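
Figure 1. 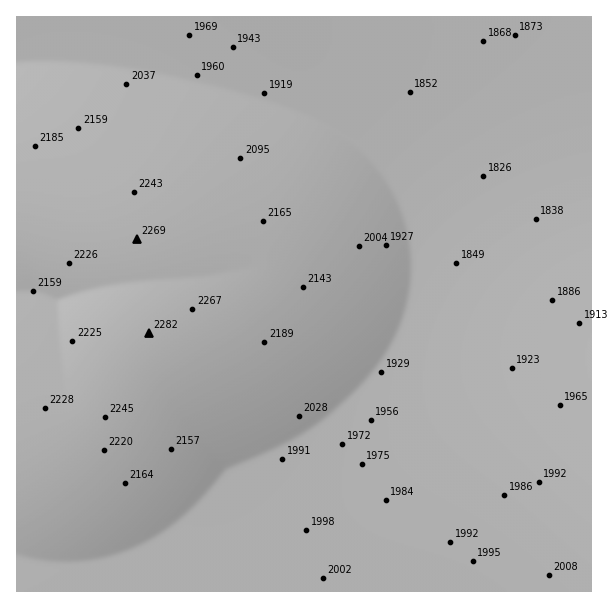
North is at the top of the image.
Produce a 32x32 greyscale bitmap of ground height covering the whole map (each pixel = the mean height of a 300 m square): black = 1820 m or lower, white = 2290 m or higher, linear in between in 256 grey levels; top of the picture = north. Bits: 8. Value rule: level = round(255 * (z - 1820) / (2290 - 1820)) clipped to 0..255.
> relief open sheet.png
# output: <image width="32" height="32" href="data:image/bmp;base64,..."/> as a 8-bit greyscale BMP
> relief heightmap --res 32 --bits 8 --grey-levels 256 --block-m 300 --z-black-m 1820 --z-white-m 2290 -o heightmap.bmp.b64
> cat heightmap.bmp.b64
<image width="32" height="32" href="data:image/bmp;base64,Qk02CAAAAAAAADYEAAAoAAAAIAAAACAAAAABAAgAAAAAAAAEAAATCwAAEwsAAAABAAAAAAAAAAAAAAEBAQACAgIAAwMDAAQEBAAFBQUABgYGAAcHBwAICAgACQkJAAoKCgALCwsADAwMAA0NDQAODg4ADw8PABAQEAAREREAEhISABMTEwAUFBQAFRUVABYWFgAXFxcAGBgYABkZGQAaGhoAGxsbABwcHAAdHR0AHh4eAB8fHwAgICAAISEhACIiIgAjIyMAJCQkACUlJQAmJiYAJycnACgoKAApKSkAKioqACsrKwAsLCwALS0tAC4uLgAvLy8AMDAwADExMQAyMjIAMzMzADQ0NAA1NTUANjY2ADc3NwA4ODgAOTk5ADo6OgA7OzsAPDw8AD09PQA+Pj4APz8/AEBAQABBQUEAQkJCAENDQwBEREQARUVFAEZGRgBHR0cASEhIAElJSQBKSkoAS0tLAExMTABNTU0ATk5OAE9PTwBQUFAAUVFRAFJSUgBTU1MAVFRUAFVVVQBWVlYAV1dXAFhYWABZWVkAWlpaAFtbWwBcXFwAXV1dAF5eXgBfX18AYGBgAGFhYQBiYmIAY2NjAGRkZABlZWUAZmZmAGdnZwBoaGgAaWlpAGpqagBra2sAbGxsAG1tbQBubm4Ab29vAHBwcABxcXEAcnJyAHNzcwB0dHQAdXV1AHZ2dgB3d3cAeHh4AHl5eQB6enoAe3t7AHx8fAB9fX0Afn5+AH9/fwCAgIAAgYGBAIKCggCDg4MAhISEAIWFhQCGhoYAh4eHAIiIiACJiYkAioqKAIuLiwCMjIwAjY2NAI6OjgCPj48AkJCQAJGRkQCSkpIAk5OTAJSUlACVlZUAlpaWAJeXlwCYmJgAmZmZAJqamgCbm5sAnJycAJ2dnQCenp4An5+fAKCgoAChoaEAoqKiAKOjowCkpKQApaWlAKampgCnp6cAqKioAKmpqQCqqqoAq6urAKysrACtra0Arq6uAK+vrwCwsLAAsbGxALKysgCzs7MAtLS0ALW1tQC2trYAt7e3ALi4uAC5ubkAurq6ALu7uwC8vLwAvb29AL6+vgC/v78AwMDAAMHBwQDCwsIAw8PDAMTExADFxcUAxsbGAMfHxwDIyMgAycnJAMrKygDLy8sAzMzMAM3NzQDOzs4Az8/PANDQ0ADR0dEA0tLSANPT0wDU1NQA1dXVANbW1gDX19cA2NjYANnZ2QDa2toA29vbANzc3ADd3d0A3t7eAN/f3wDg4OAA4eHhAOLi4gDj4+MA5OTkAOXl5QDm5uYA5+fnAOjo6ADp6ekA6urqAOvr6wDs7OwA7e3tAO7u7gDv7+8A8PDwAPHx8QDy8vIA8/PzAPT09AD19fUA9vb2APf39wD4+PgA+fn5APr6+gD7+/sA/Pz8AP39/QD+/v4A////AGtra2trampqaWloZ2dmZWRkY2JiYWBgYGBgYGFjZWltamtsa2pqaWlpaGdnZmVkZGNiYWFgYF9fX19gYWNmaW53fYB/fHVtaWhoZ2ZlZGNjYmFgX19eXl5eXl9gYmVpbo+VmJiUjoR2a2dnZmVkYmFgX15eXVxcXFxcXV9hZGhto6msrKmjmo19bGdlZGNhYF9dXFtbWlpaWlpbXV9jZ2yzub2+u7atoJF+a2VkYmBeXVtaWVhXV1dXWFlbXWFlasDHy8zKxb2xo5B7aGNhX11bWVdWVVRUU1RUVldaXmJnytDV19bSy8CyoY16bWNeW1hWVFJRUFBPUFBSVFZaX2TR19zf39zWzcCwn5KFeGlcVlNRT01MS0tLTE1PUlZaX9Xb4OTl5ODYzcC0qJyPf25cUU1KSEdGRkZHSEpNUVVa193h5urr6OLZ0Ma7sKKTgm5ZSkZEQkFAQEFCREdLT1TX3N/m7fDw7OXe1cvAs6SSfmlSQj48Ozo6Ozw+QURJTtbZ2+Xu9PX07+nh2M3AsZ+Md2BIOTY1NDQ0NTc6PkJG0tTW4+71+fn28erh1sm6qZaCbFM5MC4tLS0uMDM2Oj/Nzc/e6/T5+/n17+bcz8Gxnop0Wz8rKCcmJygpLC8zN8XExtbl7/X4+PTv597SxbWjj3lgRCkiICAgISIlKCsvu7vBztvm7fHy7+vl3dLGt6aSe2JGKBwaGhoaHB4hJCjBx8/X3+Xp6+vp5d/Yz8S2pZF6YEUmFxUUFBQWGBodIczT2+Lp7fDx7+vl3tXMwbKhjXZcQCISEA8PDxASFRcb1Nvi6e7x8/Pw6+Tc0se6rJqGb1U5Gw4MCwoLDA0QEhXZ3+Xq7/Hy8Ozm39XLv7KikXxlTDATCwkIBwcICgwOEdrf5Ojr7Ozp5N7Vy8CzppaEcFk/Iw0JBwUFBQYHCQsN19zg4uTk4t7Z0ci+sqWXh3VhSjEWCggFBAQEBAUHCQvR1dfZ2djV0MrCuK2hk4V1Y084Hw4KBwUEAwMEBQYICsjLzMzLycW/uK+lmo1/cWFPOyQUDgsIBgUEBAUGBwkKvL2+vbu3sqykmo+DdmhaSjglGRMPDAoIBwYGBwcJCgysrayrp6OdlY2Dd2teT0AxJh8aFRIPDAsJCQkJCgsNDpmamJWRjIV9c2ldUEQ6MSsmIBwYFBIPDg0MDA0NDxAShIOBfXhya2JaUUpEPjgyLSgjHxsYFRMSERAQERITFBZvbmxoZWFdWFRPSkU/OjQvKiYiHhsZFxYVFRUVFhcZGnBta2hlYl5aVVBLRkE8NzItKSYiIB0cGhoZGhobHB4fc3Fua2dkYFxXUk1IQz86NTEtKiYkIiAfHx4fHyAiIyU="/>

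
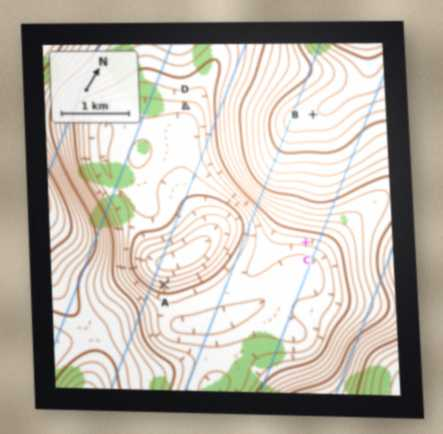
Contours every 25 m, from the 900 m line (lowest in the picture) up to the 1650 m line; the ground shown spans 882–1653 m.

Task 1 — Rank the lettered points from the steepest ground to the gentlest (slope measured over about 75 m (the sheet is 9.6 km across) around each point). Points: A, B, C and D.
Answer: A C D B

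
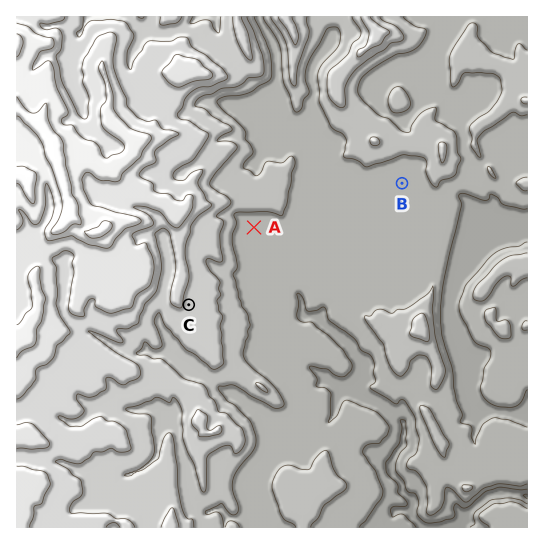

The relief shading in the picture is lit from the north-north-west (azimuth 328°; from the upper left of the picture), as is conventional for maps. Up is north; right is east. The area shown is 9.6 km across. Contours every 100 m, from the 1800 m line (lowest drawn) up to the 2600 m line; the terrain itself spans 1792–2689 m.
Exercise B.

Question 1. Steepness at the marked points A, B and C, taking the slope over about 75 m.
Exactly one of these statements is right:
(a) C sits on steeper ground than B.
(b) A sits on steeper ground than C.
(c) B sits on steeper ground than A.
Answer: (a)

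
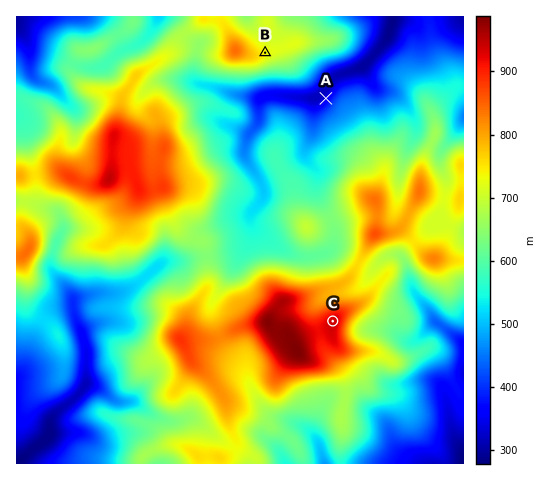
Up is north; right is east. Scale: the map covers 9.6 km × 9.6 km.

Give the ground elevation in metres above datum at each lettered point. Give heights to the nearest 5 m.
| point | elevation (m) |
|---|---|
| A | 340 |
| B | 735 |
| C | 940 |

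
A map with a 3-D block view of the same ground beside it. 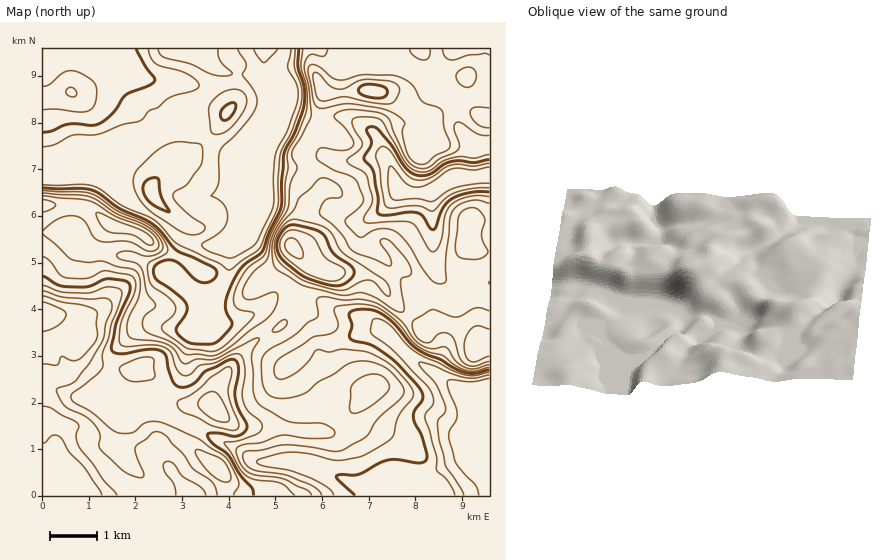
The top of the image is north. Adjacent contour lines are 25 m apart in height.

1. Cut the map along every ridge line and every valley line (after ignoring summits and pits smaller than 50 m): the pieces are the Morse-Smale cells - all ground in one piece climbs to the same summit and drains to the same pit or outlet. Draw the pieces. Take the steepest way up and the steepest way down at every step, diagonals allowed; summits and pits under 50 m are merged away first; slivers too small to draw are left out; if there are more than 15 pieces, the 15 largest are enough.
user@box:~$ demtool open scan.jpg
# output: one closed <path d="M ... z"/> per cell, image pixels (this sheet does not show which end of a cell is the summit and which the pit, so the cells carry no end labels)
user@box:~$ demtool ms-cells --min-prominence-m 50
<path d="M299 296l-5 5-8 19-9 9-11 5 17 28 16-5-15 15 9 30 0 12-5 20 2 28-35-1-14-11-50-25-19-7-7-6-16-1-19 3-38-16-18-1-31-12-1 110 447 1 1-106-12 4-11-1-55-35-22-23-18-15-28-7-24-12z"/><path d="M263 48l-63 0 5 11 11 11-2 14-4 7-44 43-11 7-10 1-6-3-52 2-27 12-17 3-1 48 44 3 25 17-8 10-5 9-1 9 40 6 16 9 23 9 12 12 9 5 14 0 5-2 8-9 5-12 1-23 14-13 18-43 3-42 9-23 8-11 5-14-1-8-14-9-7-9z"/><path d="M383 156l-31 5-31-5-11 7-2 2 2 5 14 17-17 20-8 27-7 11 0 3 19 18 9 5 8 2 34 0 13 5 8 7 20-19 12 16 4 8 11 12 3 21 12 0 15 5 14 9 4 10 11-1 1-63-16-1-18 6-18-13-6-16 2-19-2-22 1-26-31 0-6-8-8-22z"/><path d="M199 48l-156 0-1 108 11-1 34-14 52-2 6 3 6 0 15-8 44-43 4-7 2-14-11-11z"/><path d="M489 48l-116 0-1 6-4 4-21 9-12-1-16-18-55 0 1 27 7 9 14 9 1 8-5 14-8 11-7 16-3 12 0 11 11 2 28 0 4-2-6-13 1-3 10-15 9-3 7 0-4-2-3-8 2-30 4 3 15 0 19-4 19 2 10-1 13 4 12 10 14 8 4 6 9-7 14-3 12 1 17 8 4 0z"/><path d="M369 90l-27 4-19-1-2 28 3 8 4 2-7 0-9 3-10 15-1 3 6 13 14-9 24 5 38-5 7 8 6 20 6 8 5 1 23 0 24-15 36-3-1-57-4 0-21-9-15 1-10 3-5 7 4 22-13 11-7 2-10-17 0-22-2-4-17-16z"/><path d="M403 266l-20 19-16-11-15-2-24 1-16-7-14 30 22 5 24 12 28 7 18 15 22 23 55 35 11 1 11-4 1-44-13 2 0-4-3-7-14-9-15-5-13 1 0-20-13-14-4-8z"/><path d="M307 165l-4 2-39-1-2 25-18 43-14 13-1 23-5 12-9 10-7 19 0 5 15 7 11-1 24-10 24-21 14 4 3-1 13-27-20-19 0-3 7-11 8-27 17-20z"/><path d="M64 231l-22 2 0 152 32 12 18 1 38 16 19-3 15 1-53-23-1-7 1-15-19-5-13-11 0-5 9-8 0-7-5-12-6-4 12 0 8-3 8-10 1-15-8-20-1-14-12-4-17-17z"/><path d="M265 335l-11 7-23 24-16 26-3 14-4-2-23 1-12-6-8-8-7 9 6 11 8 7 19 7 50 25 14 11 35 1-2-28 5-20 0-12-9-30 12-13-13 3z"/><path d="M104 252l-7 1 0 9 9 25-1 15-8 10-8 3-10 1 9 15 0 7-9 8 0 5 9 9 15 6 7 0 7-18 18-16 13-6 45 4 5-5 15-33-16 1-9-5-12-12-23-9-16-9z"/><path d="M489 175l-35 3-12 6-10 9 2 43-2 18 1 10 5 11 18 13 18-6 16 0 0-30-12-1-11-6 3-23 20-1z"/><path d="M214 292l-13 30-7 9-8 26-3 16-17 19 7 7 12 6 23-1 4 2 3-14 16-26 23-24 12-8-8-14-5-4-24 7-10-1-11-6 0-5z"/><path d="M158 326l-17 2-16 12-11 12-3 15 37 7 18 17 17-18 3-16 8-26z"/><path d="M46 204l-4 1 1 27 25 0 13 14 8 5 8 1 6-18 8-10-25-17z"/>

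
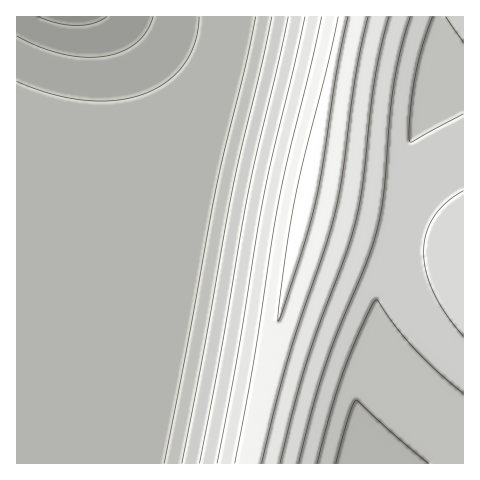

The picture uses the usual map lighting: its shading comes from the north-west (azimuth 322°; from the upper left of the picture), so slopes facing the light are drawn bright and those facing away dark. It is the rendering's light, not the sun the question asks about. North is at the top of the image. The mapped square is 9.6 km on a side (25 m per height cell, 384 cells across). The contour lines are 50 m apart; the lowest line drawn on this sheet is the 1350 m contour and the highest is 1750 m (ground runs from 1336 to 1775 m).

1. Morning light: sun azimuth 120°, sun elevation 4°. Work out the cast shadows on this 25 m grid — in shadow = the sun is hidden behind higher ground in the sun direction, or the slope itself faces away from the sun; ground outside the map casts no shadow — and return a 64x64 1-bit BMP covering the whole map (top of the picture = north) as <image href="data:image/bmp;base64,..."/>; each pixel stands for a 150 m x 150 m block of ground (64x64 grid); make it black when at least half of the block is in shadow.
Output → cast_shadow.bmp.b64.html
<image width="64" height="64" href="data:image/bmp;base64,Qk0+AgAAAAAAAD4AAAAoAAAAQAAAAEAAAAABAAEAAAAAAAACAAATCwAAEwsAAAIAAAAAAAAA////AAAAAAAAAA//gAAAAAAAH/+AAAAAAAA//4AAAAAAAD//wAAAAAAAf//AAAAAAAD//8AAAAAAAf//wAAAAAAB///AAAAAAAP//+AAAAAAB///4AAAAAAH///gAAAAAA///+AAAAAAD///8AAAAAAP///wAAAAAA////AAAAAAD///8AAAAAAP///wAAAAAA////gAAAAAB///+AAAAAAH///4AAAAAAf///gAAAAAB///+AAAAAAH///8AAAAAAP///wAAAAAA////AAAAAAD///8AAAAAAP///4AAAAAA////gAAAAAD///+AAAAAAP///4AAAAAAf///gAAAAAB////AAAAAAH///8AAAAAAf///wAAAAAB////AAAAAAH///8AAAAAAf///4AAAAAB////gAAAAAH///+AAAAAAf///4AAAAAB////wAAAAAH////AAAAAAf///8AAAAAB////wAAAAAH////AAAAAAf///+AAAAAB////4AAAAAH////gAAAAAf///+AAAAAB////4AAAAAP////wAAAAA/////AAAAAD////8AAAAAf////wAAAAB/////AAAAAP////+AAAAA/////4AAAAH/////gAAAA/////+AAAAD/////8AAAAf/////wAAAD//////AAAAf/////8AAAB//////wAAA=="/>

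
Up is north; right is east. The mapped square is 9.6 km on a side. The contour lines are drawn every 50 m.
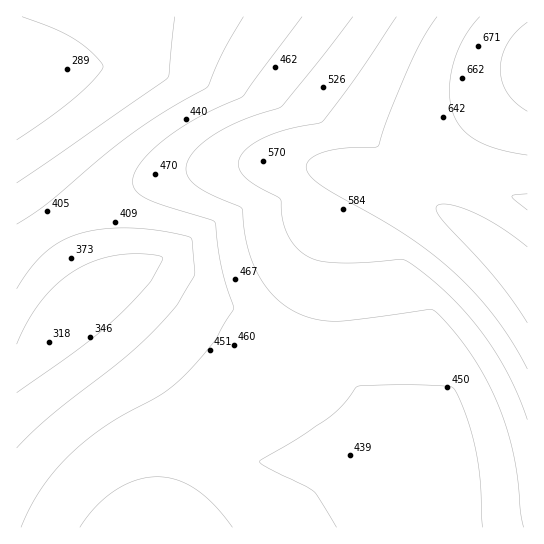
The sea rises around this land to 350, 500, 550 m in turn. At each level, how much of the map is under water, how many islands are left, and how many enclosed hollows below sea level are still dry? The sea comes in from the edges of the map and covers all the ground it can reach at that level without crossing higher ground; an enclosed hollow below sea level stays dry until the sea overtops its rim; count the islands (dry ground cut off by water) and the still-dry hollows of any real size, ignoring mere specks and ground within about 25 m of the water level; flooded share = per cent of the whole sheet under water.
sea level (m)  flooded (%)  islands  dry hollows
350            10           0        0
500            65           0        0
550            77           0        0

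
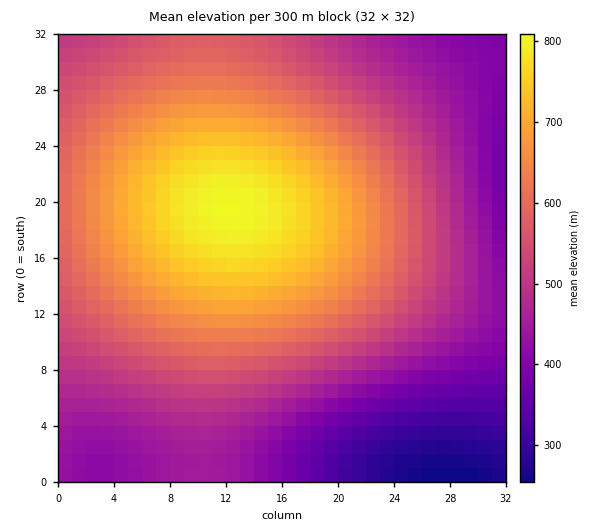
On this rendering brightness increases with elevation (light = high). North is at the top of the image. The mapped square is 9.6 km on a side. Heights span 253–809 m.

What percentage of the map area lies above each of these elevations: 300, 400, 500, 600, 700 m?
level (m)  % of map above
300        96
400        88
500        62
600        37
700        16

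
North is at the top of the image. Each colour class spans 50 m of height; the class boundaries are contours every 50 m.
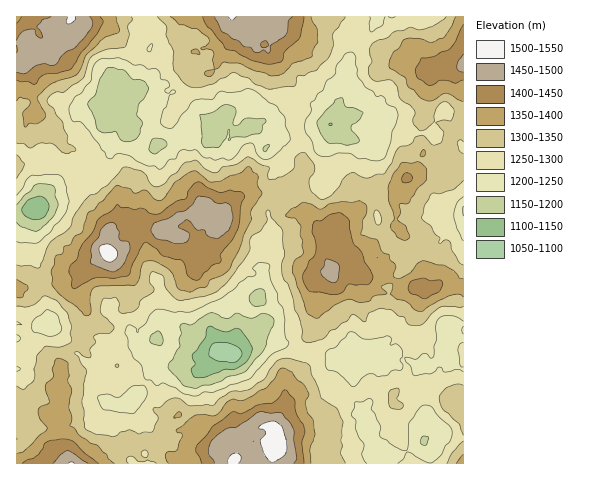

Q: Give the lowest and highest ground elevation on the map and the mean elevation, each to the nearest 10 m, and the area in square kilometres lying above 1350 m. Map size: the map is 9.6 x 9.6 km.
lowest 1080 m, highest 1530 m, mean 1310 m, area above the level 26.7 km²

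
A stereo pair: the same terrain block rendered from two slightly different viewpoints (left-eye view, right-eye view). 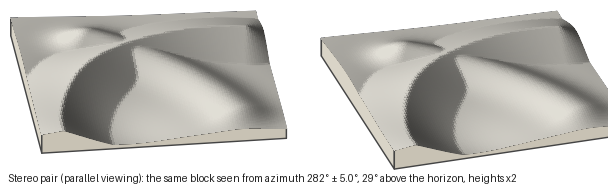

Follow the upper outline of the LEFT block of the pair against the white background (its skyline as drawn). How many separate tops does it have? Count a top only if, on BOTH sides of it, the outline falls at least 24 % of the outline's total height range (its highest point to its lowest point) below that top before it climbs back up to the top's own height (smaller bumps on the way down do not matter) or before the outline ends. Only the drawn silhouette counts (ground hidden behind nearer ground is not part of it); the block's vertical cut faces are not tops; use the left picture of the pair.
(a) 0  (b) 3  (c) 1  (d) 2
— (a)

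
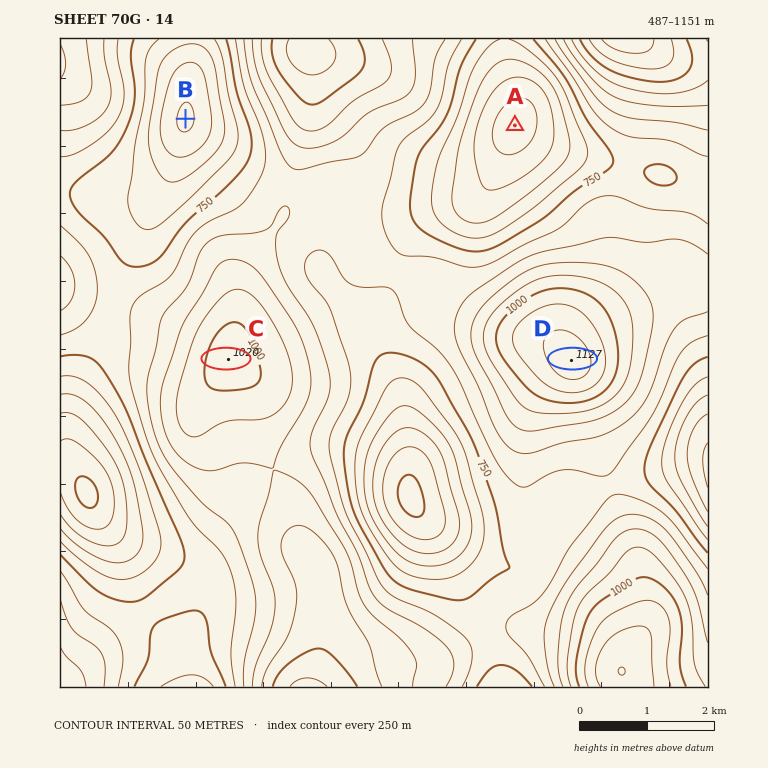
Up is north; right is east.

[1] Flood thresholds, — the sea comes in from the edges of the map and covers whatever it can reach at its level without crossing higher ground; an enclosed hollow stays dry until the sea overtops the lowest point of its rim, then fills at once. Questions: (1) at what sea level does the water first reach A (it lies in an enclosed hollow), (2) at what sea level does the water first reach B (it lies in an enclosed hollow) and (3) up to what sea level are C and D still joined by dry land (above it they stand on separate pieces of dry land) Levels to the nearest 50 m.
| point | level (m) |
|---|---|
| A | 700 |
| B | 650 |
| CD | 800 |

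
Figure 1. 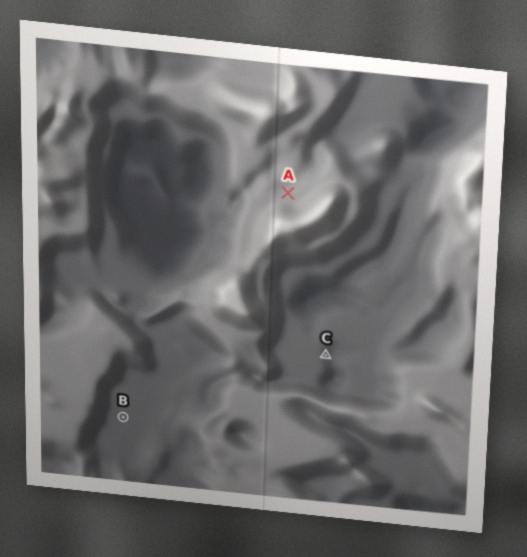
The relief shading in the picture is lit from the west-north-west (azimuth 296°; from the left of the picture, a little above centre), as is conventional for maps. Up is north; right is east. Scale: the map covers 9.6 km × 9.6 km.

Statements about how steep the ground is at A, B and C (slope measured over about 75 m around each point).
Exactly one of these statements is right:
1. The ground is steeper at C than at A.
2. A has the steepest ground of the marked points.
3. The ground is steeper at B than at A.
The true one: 1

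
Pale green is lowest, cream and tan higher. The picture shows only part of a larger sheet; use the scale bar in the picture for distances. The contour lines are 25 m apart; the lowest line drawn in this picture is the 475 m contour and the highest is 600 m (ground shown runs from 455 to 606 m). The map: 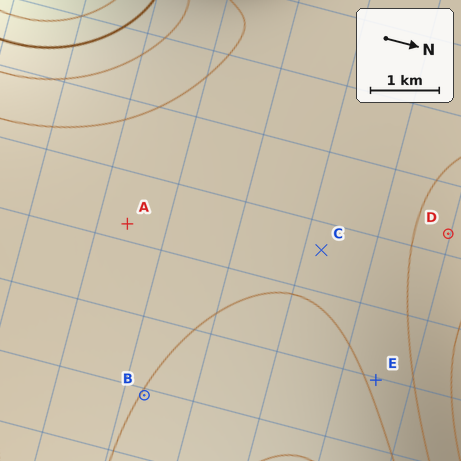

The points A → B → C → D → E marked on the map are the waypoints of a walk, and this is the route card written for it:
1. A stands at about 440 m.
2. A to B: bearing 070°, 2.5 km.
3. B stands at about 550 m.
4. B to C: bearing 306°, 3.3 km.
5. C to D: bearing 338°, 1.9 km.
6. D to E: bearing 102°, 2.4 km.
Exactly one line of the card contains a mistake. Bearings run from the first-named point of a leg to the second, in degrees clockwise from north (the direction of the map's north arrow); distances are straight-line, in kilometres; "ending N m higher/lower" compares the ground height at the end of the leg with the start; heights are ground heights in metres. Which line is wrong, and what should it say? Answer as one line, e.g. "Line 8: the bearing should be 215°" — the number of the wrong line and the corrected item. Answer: Line 1: the height should be about 560 m.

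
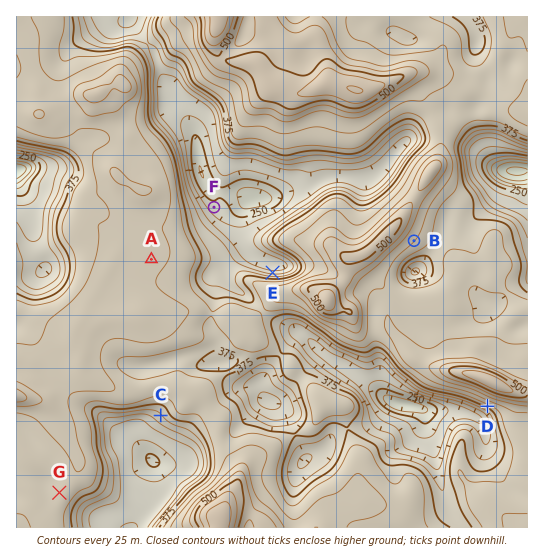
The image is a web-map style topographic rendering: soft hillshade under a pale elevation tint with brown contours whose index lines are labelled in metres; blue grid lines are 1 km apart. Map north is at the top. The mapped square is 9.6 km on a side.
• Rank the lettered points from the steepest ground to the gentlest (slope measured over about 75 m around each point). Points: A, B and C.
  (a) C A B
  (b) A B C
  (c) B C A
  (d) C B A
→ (d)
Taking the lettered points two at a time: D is higher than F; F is lower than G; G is higher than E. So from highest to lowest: G D E F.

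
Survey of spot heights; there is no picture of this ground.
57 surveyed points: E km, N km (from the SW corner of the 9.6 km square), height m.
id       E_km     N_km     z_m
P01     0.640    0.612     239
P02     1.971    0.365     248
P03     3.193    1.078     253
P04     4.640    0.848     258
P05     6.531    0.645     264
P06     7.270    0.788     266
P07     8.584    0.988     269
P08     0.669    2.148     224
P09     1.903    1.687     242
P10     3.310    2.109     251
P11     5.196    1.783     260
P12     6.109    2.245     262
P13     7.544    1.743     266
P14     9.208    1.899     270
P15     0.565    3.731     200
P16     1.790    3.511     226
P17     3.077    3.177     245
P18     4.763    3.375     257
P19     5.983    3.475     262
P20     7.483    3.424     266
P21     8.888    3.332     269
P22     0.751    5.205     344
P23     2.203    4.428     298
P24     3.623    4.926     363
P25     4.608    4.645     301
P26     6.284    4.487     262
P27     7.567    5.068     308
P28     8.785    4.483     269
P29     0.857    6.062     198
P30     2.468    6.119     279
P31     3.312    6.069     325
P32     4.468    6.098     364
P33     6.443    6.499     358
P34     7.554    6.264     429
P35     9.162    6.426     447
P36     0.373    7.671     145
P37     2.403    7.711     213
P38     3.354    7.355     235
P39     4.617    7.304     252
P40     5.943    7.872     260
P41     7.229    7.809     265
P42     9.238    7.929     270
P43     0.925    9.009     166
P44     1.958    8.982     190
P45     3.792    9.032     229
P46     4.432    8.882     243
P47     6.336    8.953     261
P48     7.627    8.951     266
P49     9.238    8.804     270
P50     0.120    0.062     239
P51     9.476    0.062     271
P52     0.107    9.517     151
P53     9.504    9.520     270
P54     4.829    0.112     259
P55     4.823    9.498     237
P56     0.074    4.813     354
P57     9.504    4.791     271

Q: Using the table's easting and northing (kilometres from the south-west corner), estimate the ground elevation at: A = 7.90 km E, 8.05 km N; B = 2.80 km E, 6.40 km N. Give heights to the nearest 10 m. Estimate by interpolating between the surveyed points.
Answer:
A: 270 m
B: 250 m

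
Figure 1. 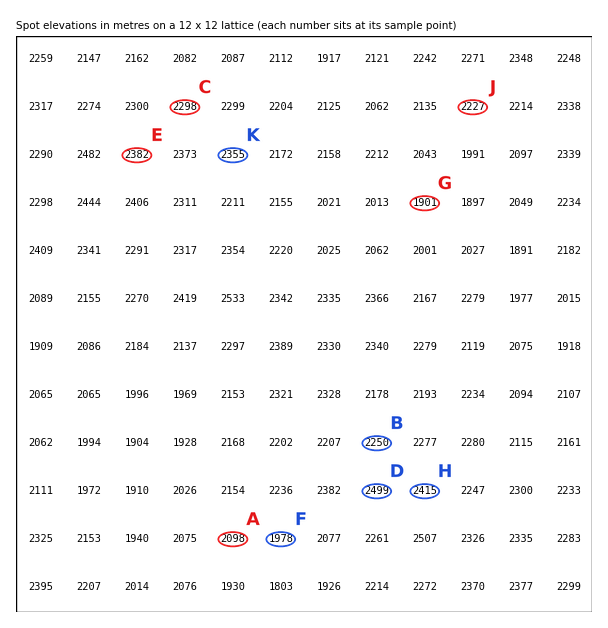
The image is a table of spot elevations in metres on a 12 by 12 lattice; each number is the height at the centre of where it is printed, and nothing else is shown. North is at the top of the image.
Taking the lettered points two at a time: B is lower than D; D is higher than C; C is higher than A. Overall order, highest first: D C B A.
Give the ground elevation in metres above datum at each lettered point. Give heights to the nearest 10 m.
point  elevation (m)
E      2380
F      1980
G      1900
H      2410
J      2230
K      2350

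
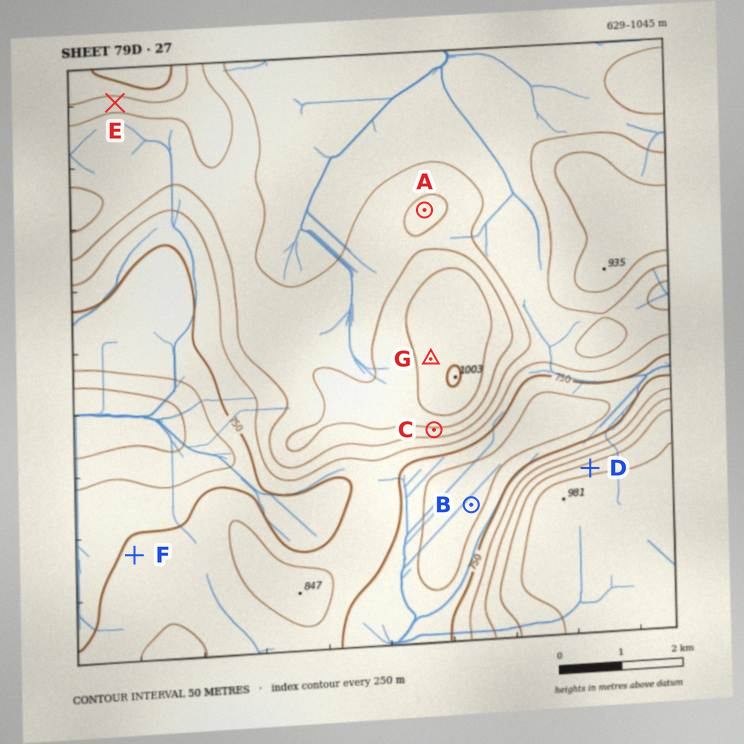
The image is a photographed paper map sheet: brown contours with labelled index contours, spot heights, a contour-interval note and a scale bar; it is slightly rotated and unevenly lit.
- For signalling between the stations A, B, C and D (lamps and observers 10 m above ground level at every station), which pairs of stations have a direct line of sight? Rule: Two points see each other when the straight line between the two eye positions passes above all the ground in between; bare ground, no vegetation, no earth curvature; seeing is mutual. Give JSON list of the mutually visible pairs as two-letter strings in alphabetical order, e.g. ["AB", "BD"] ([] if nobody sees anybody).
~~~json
["BC", "CD"]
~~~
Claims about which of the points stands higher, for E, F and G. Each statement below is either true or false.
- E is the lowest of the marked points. false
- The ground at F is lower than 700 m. false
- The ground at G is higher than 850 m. true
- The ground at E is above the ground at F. true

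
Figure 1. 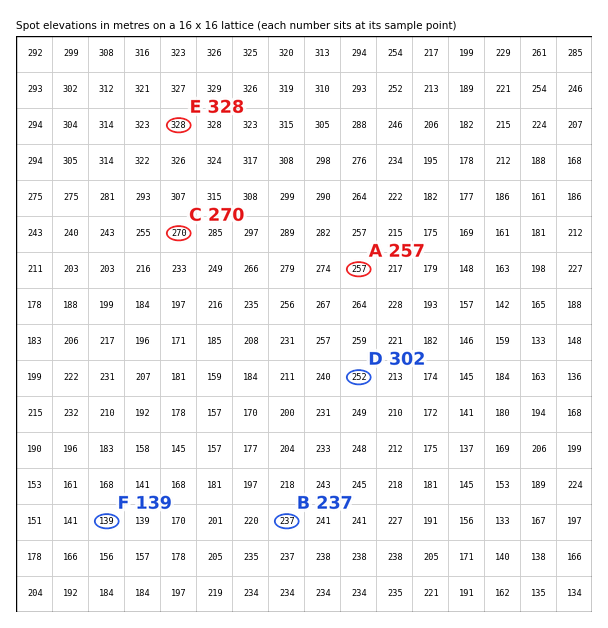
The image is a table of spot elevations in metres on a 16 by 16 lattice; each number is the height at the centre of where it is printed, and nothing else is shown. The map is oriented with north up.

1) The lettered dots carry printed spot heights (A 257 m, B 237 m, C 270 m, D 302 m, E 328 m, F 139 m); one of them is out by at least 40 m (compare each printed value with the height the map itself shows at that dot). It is D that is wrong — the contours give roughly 252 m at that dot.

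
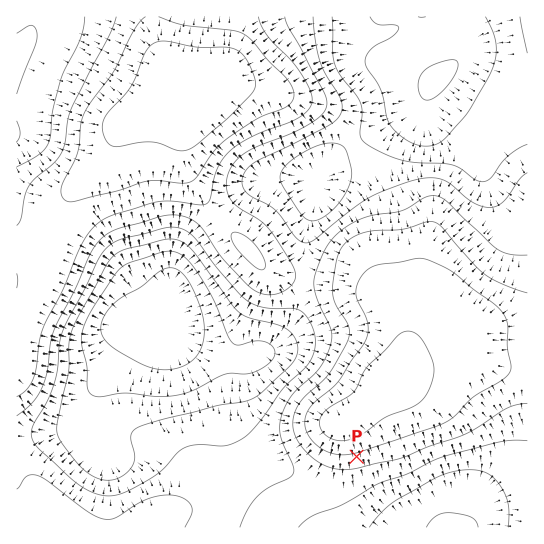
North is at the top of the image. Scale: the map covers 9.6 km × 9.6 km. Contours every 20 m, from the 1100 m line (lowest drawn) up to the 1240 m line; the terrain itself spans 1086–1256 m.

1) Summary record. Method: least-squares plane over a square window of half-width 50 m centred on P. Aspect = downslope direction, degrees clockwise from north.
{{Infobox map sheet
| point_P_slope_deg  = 4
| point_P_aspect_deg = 166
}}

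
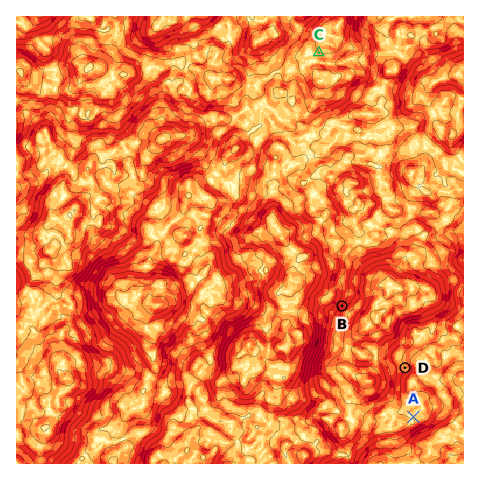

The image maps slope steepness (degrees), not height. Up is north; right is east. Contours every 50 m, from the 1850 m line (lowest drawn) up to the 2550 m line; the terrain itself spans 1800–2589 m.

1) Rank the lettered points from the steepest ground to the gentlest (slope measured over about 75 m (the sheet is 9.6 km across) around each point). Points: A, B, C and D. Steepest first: B D C A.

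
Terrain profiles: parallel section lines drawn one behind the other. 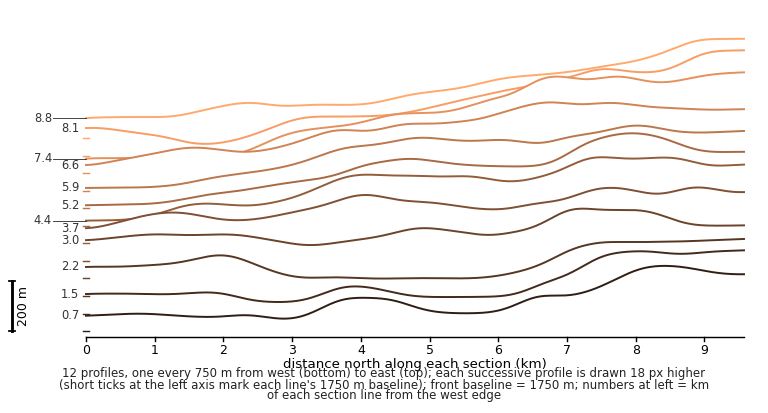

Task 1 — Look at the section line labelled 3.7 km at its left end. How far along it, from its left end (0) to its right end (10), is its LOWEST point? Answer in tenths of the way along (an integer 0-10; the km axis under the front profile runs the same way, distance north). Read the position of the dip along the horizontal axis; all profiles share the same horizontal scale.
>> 0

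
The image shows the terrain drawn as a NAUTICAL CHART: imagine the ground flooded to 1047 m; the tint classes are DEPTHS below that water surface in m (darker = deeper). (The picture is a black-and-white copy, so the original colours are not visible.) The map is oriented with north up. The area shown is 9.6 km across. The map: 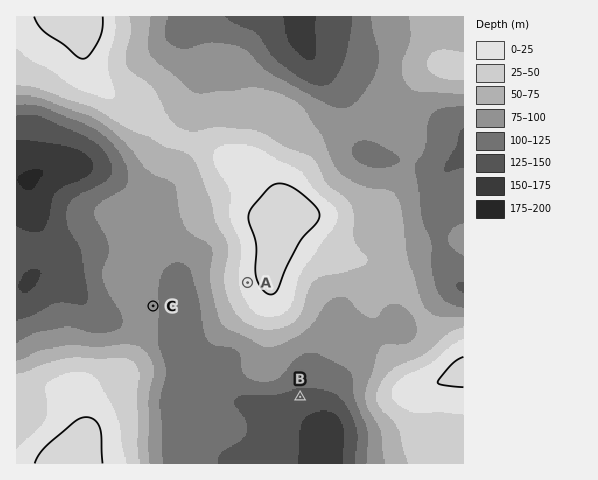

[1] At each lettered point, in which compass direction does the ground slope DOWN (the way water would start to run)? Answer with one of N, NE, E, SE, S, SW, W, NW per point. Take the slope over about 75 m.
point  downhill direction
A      W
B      S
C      E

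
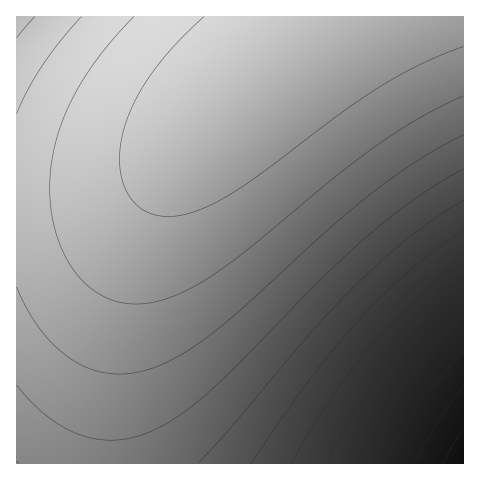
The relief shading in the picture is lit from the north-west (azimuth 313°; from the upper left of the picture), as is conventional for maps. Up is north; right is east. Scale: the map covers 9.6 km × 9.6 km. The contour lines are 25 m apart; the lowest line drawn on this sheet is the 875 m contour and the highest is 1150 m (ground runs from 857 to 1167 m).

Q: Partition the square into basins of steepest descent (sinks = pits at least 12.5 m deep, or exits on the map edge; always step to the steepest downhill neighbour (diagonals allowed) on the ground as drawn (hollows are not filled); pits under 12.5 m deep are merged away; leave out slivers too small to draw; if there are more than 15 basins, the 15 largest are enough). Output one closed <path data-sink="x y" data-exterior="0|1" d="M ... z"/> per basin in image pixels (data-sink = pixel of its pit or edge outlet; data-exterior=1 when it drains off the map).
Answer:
<path data-sink="463 463" data-exterior="1" d="M463 16l-124 0-46 32-40 31-18 16-45 48-23 33-16 30-16 43-9 34-8 43-6 51-2 87 354-1z"/><path data-sink="17 17" data-exterior="1" d="M337 16l-320 0-1 180 48 0 35-5 32-9 19-10 24-17 61-60 32-28z"/><path data-sink="17 463" data-exterior="1" d="M195 135l-36 31-28 16-46 11-69 4 1 267 92-1 0-43 5-67 6-41 9-43 22-63 16-30z"/>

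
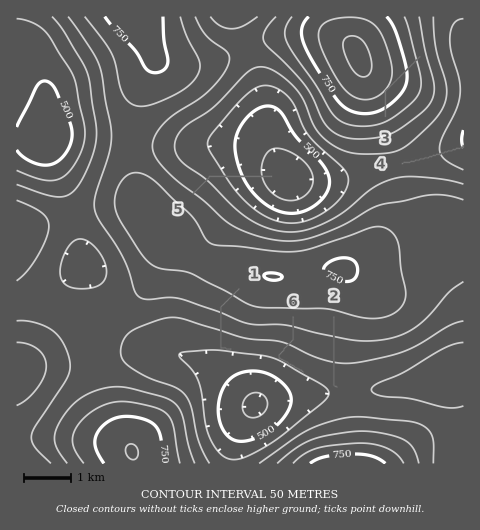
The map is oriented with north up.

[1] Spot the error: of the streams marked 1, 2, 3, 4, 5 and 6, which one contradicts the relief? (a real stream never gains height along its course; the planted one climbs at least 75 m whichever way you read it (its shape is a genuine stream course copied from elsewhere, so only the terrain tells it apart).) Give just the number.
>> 3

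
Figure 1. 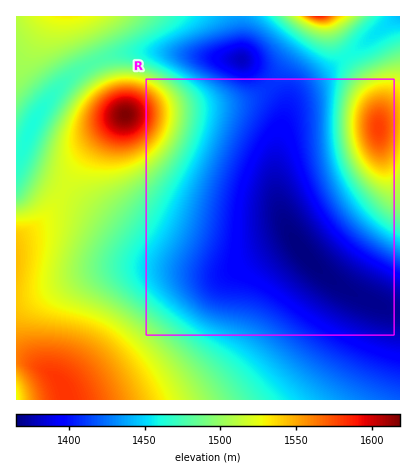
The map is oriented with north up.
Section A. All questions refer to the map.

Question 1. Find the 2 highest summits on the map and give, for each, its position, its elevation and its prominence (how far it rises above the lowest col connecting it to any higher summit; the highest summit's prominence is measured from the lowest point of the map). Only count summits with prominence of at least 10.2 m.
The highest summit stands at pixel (126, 114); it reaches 1619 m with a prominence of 254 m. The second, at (378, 128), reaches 1579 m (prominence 117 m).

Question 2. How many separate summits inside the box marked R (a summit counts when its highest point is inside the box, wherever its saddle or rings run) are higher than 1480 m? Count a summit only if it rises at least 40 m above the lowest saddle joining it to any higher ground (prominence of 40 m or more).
1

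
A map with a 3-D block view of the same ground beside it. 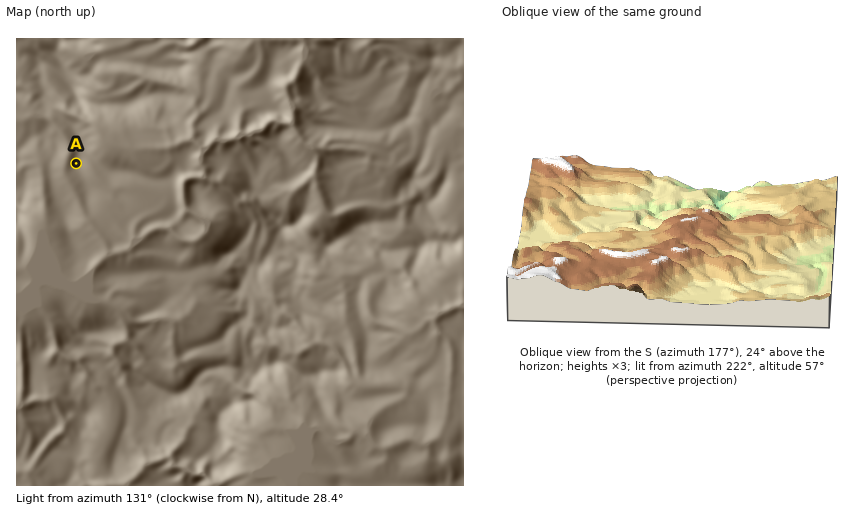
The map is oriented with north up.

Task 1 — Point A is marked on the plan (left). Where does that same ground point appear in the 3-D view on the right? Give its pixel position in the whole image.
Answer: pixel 568 200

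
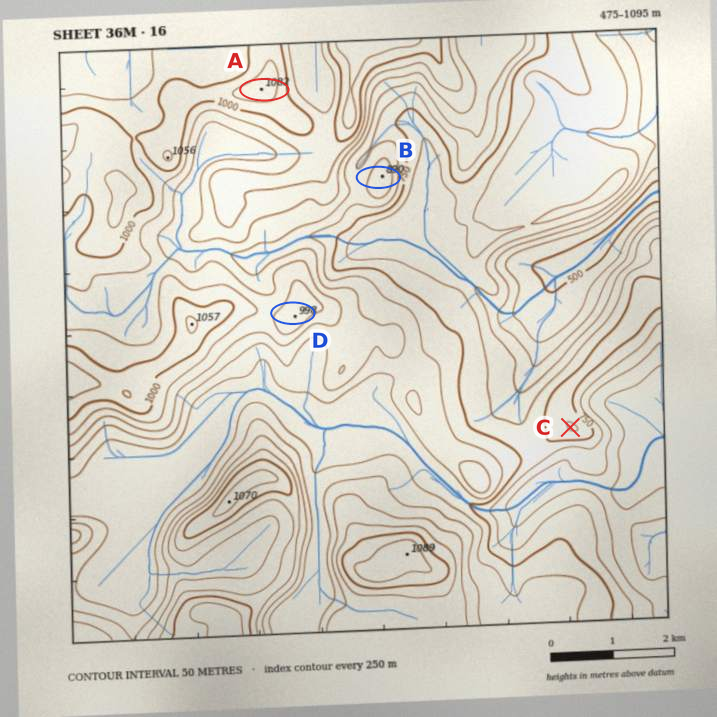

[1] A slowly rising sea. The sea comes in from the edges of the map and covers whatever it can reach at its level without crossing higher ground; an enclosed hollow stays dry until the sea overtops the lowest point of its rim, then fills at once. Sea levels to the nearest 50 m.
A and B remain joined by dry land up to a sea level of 850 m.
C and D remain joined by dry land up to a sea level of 750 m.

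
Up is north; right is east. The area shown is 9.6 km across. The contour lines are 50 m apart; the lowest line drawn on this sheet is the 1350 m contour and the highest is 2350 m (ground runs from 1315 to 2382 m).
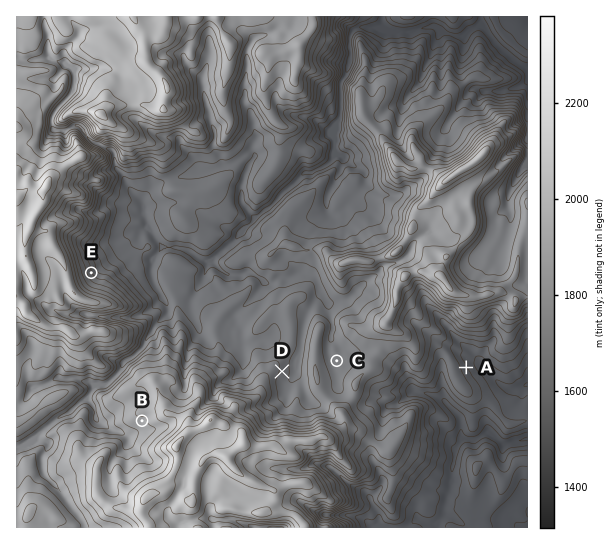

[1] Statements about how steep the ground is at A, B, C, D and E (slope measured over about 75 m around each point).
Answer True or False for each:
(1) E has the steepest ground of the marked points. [True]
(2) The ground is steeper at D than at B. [True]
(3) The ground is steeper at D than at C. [True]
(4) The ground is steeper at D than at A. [False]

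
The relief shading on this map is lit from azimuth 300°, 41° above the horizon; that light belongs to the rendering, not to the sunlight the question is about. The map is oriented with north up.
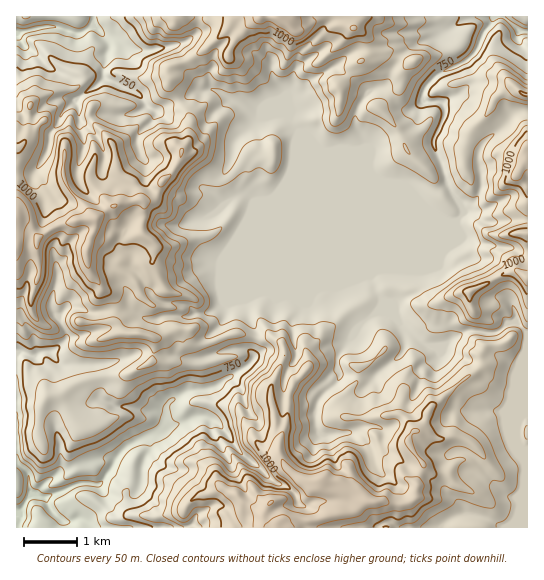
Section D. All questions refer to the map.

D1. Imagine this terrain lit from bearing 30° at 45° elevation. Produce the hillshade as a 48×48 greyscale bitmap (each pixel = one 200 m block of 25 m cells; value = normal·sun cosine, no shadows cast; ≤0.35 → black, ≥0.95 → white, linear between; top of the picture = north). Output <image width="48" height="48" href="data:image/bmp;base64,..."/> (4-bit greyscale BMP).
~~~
<image width="48" height="48" href="data:image/bmp;base64,Qk32BAAAAAAAAHYAAAAoAAAAMAAAADAAAAABAAQAAAAAAIAEAAATCwAAEwsAABAAAAAAAAAAAAAAABEREQAiIiIAMzMzAERERABVVVUAZmZmAHd3dwCIiIgAmZmZAKqqqgC7u7sAzMzMAN3d3QDu7u4A////AGesh3Z4ZVURNWd2eLzMp1VVRDRniaqImUjKd3aIiYY1VWdmiazamHd1VVVWiYd5mVuniIqpq5dodmVpm92meJmKqpd4hleamZlniKuYqod5mGjLz+k1eJrO3JqqdoqpmbY1Z4eJmXeamJ7s/UJru7zuyIupiqqIqnEUZXiJmZmYeN/e0Aju3c3siJmrqpiLuhA2ZniImqmJm+7bAH3+3L7aiGi7qYi8uRKJZFVnmqqqrO2QB73c3M7Ih2qoiIrLqSWpZmVVeJmqvdsxibu7uruZl4maqrzLmTaYaJh2Z4mZrLYXp6u7hneId5u7zMy6mTaHeaqqmZmYiFJKdqzKh4mYibuqu7qpmTWHiZqpmJiId3aJNqy6mau6u7qrmZmZmUaJmZl2Z3ZniammSKuZmqqrqaq8qIiJmVerqpiHZUM0VniWequGiqmambvMqYiZmXm7uqqYh0RENFZ4maqnipiZmrvLqqmZmZqqmHd4mHeGZ3d5l5q7upqpmru6qZmpiXd3ZTI0VmeHeIiHVXu8y7upmrupmHmoekUzU0VUM2iHeJh2ZZy8uqqZq7qYh4u6q1InY1iHiruqu7qrmszMupmZu5h3dmeKyTGsZpmau6mrzMzLq8u7upmaqod2ZBR5pSa6eYZ5l3iIirqqqqqqqpmZmYd3UkmpcyiIZjNph4d4m7mZmZmZmZmZmImYZImJUUhpYxWaiHes3amZmZmZmZmZmZq6mbuGIGmJYim5iHrMy6mZmZmZmZmZmqqqq8unNIipUlqpiIq7upmZmZmZmZmZmZmZmruonIioQ3qZiImqmZmZmZmZmZmZmZmZmZiIupmVRZmJh4zbqImZmZmZmZmZmZmZmYZVVJm2VYiZiM7tupmZmZmZmZmZmZmZmXVmeJvJh4mYirubqqmZmZmZmZmZmZmZmIiZmrzLqqyYeIaIiZmZmZmZmZmZmZmYiYhnd966icyqmZiYmZmZmZmZmZmZmZmImGZlZO6oW7q8u7l5qYiIiJmZmZmZmZh4lVdTNNyWfJqqvbp3iImIiImZmZmZmIZphHhUNqqXm6mpzbqWVomYh4mZmZmZh1WLZZhlZ5iXmrmq3Id3ZpqYiJqZmZmZhljKV5hmd6mXnLqbymV6qqqZmbqZmImYdou5aJiIh7qZzbmu2pnN3bqaq7qZhmiIZquoiIiZl7ub3aru27zb3bqaqrmYZFh2WLupmJiJmbrL3JvLu8uZy7qpmZmYZWh1eru6mJmJmprbupuqvJVpy7upmZmYZHiIqpu6iJiIVKzLqazNyVNZu6h3eJmHRJmaqImnaIiGNbzMuZzKhkRomHRFeId1R6l3iIeImZh2rrzbqruomWaIdlI2eHVkWadWeHZpq6mK/8ypvMyruYm6dUNpmFRUZ3eIiIl3iamt7cqbzLurqZqql0eZhjIlZmeJmr3Lh5qt3JnNzLupdTRGd3iGUgAUZlRpq83LqYqrzGm7qJp2QhADZ3eGIAFmdmZ5mqqpmrm8yiWIVIllMjFERoh1EAapZ3mYeJmYmsrdkQ=="/>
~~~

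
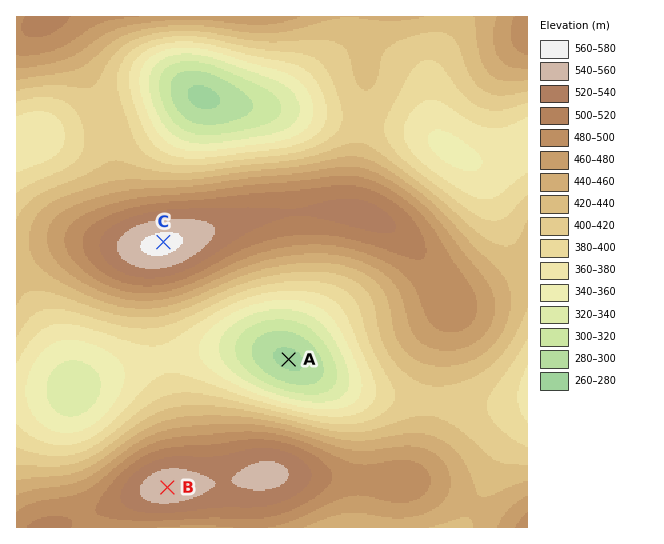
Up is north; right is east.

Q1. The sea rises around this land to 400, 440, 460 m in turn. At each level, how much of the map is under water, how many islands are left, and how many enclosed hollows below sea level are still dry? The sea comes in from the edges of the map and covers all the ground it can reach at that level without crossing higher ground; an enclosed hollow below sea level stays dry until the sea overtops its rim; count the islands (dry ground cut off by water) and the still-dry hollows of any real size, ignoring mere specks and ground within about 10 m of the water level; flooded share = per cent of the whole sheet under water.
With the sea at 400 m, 24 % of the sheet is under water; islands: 0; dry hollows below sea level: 1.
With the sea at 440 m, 59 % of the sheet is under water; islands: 1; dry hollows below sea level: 0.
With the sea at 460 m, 69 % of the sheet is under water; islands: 1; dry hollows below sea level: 0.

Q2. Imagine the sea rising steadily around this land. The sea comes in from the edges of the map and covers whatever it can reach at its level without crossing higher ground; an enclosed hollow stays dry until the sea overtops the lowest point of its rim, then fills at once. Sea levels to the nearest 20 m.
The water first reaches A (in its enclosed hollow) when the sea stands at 380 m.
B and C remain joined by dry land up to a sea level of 420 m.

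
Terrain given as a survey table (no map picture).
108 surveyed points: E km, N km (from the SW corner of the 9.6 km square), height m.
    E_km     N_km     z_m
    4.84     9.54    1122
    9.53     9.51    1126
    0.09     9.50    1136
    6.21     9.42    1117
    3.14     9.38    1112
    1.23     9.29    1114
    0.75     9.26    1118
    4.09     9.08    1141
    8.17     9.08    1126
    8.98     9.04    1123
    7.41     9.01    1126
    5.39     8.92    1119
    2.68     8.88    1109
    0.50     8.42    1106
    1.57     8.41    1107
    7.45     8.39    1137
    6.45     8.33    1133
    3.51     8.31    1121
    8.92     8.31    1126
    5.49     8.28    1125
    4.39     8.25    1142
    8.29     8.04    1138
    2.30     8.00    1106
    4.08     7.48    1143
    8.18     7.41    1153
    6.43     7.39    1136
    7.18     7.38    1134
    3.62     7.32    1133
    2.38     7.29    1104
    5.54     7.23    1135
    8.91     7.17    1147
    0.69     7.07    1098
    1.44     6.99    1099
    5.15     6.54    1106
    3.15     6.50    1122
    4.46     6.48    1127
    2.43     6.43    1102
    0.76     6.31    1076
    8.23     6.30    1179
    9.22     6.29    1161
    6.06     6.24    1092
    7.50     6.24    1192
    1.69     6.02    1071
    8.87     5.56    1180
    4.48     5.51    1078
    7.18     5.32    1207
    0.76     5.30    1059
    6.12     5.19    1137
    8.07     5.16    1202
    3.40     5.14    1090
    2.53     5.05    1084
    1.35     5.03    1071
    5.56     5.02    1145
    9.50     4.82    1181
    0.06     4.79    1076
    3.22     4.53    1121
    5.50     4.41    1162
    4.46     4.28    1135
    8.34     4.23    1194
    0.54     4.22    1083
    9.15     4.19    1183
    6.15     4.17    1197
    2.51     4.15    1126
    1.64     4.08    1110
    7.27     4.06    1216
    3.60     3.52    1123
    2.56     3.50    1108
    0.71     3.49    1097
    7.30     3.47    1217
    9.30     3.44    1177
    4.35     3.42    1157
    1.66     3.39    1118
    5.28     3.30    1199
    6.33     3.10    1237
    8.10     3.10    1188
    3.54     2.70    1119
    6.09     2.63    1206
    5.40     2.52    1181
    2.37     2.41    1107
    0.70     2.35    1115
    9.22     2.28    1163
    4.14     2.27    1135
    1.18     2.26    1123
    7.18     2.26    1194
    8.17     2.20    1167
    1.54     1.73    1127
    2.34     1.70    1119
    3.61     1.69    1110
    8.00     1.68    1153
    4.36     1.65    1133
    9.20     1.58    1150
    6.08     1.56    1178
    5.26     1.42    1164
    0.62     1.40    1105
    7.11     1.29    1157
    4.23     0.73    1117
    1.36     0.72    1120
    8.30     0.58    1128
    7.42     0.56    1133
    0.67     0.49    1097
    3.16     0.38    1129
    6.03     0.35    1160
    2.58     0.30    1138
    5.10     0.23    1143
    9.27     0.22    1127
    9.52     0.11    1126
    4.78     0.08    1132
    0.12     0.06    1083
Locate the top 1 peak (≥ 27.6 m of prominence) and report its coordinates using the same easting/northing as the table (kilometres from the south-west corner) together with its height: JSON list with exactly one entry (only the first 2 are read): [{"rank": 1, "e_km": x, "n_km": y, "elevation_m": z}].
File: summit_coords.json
[{"rank": 1, "e_km": 6.39, "n_km": 3.14, "elevation_m": 1238}]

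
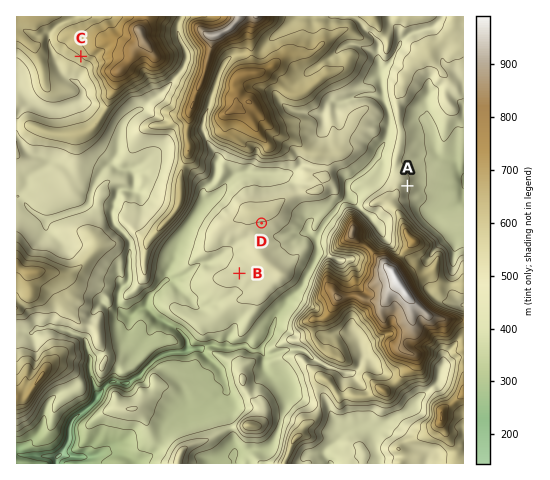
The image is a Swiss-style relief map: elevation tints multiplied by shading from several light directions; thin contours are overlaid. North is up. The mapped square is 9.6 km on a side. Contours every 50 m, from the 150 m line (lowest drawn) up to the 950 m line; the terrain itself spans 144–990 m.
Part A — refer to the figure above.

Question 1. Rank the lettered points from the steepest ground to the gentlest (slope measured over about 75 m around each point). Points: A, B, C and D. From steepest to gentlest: C A D B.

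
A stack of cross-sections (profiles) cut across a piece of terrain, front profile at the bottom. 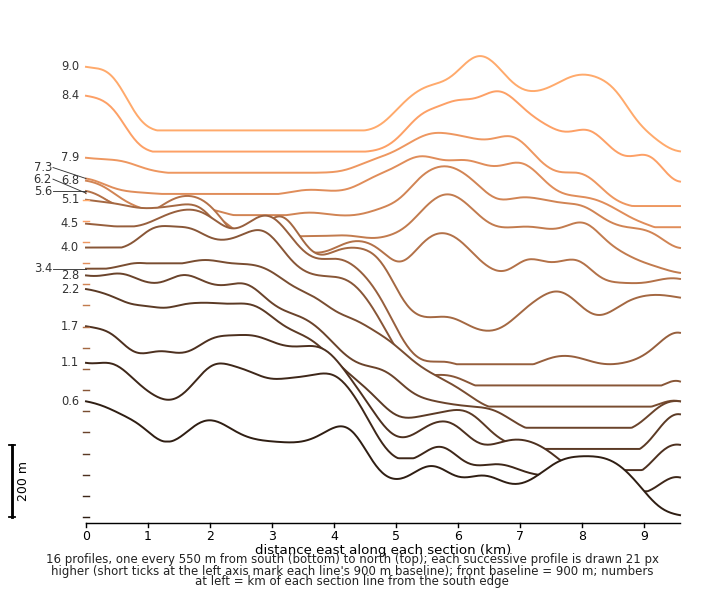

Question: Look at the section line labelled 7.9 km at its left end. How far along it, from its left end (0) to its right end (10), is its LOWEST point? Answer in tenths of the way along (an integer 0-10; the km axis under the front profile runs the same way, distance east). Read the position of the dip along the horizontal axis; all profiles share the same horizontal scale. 10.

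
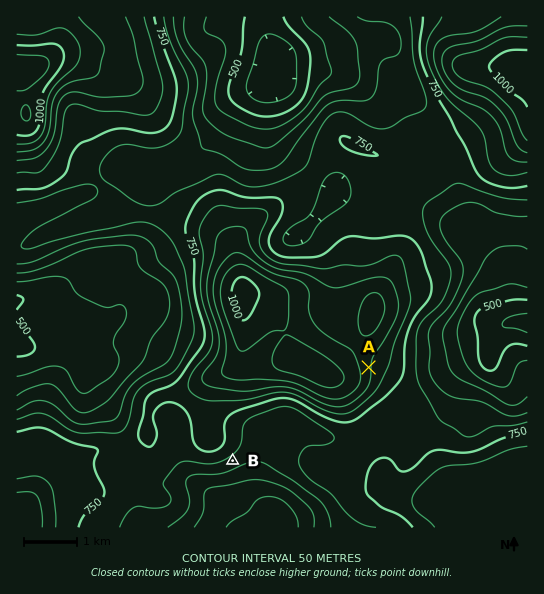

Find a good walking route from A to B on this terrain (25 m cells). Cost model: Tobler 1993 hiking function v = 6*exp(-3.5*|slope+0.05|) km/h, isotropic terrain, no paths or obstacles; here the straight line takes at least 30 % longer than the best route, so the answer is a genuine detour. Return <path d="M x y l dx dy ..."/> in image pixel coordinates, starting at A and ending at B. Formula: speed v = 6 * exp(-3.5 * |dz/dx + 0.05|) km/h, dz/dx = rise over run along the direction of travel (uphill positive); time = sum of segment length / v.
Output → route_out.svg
<path d="M369 367l1 3 0 16-8 16-13 13-11 6-25 0-80 40"/>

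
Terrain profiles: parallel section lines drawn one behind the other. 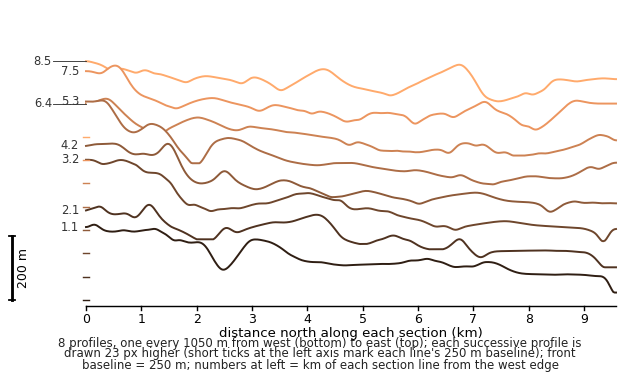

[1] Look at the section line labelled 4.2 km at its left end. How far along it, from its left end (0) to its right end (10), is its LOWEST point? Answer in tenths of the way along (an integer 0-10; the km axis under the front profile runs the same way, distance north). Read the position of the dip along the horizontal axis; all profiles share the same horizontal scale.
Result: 9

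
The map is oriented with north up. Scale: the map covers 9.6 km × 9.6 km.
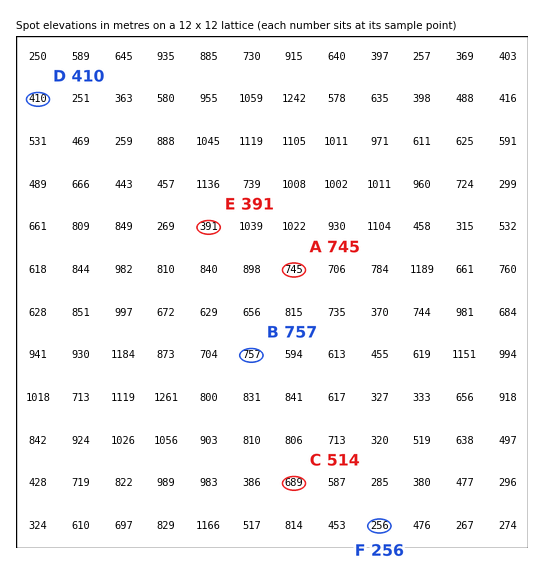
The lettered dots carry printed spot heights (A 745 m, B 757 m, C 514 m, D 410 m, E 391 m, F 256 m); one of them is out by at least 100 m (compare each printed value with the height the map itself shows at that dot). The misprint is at C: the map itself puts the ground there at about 689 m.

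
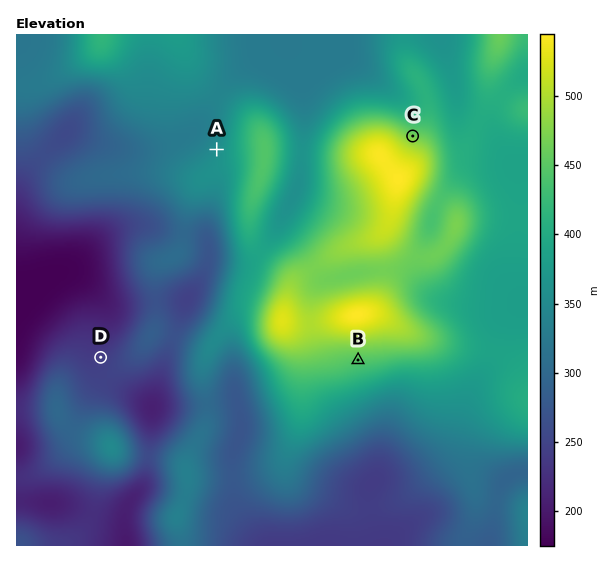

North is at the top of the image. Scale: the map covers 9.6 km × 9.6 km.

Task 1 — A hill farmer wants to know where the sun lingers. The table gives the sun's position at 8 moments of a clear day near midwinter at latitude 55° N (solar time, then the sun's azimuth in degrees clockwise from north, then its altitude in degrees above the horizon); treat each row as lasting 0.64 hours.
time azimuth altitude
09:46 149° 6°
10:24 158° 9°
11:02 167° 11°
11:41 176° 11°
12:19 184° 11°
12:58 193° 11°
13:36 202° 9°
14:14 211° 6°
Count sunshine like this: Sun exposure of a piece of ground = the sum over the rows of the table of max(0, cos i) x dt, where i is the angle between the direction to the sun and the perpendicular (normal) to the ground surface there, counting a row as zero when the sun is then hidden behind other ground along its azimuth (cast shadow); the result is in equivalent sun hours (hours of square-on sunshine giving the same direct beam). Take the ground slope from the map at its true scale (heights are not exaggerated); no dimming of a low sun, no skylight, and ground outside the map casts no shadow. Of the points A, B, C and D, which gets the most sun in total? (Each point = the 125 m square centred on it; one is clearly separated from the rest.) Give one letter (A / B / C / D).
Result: B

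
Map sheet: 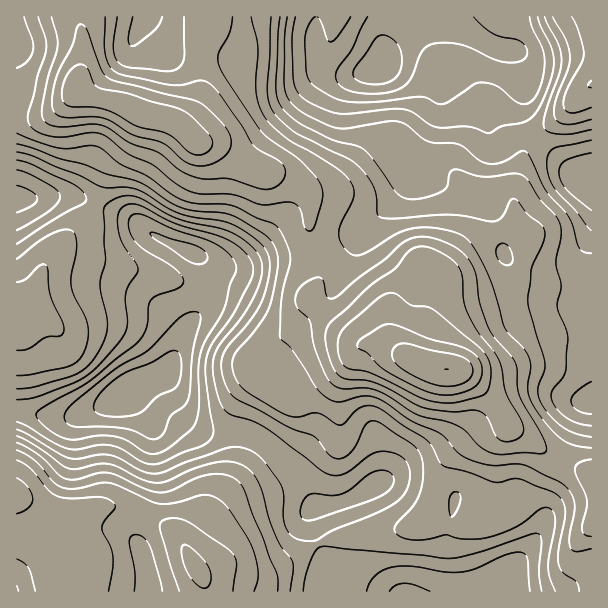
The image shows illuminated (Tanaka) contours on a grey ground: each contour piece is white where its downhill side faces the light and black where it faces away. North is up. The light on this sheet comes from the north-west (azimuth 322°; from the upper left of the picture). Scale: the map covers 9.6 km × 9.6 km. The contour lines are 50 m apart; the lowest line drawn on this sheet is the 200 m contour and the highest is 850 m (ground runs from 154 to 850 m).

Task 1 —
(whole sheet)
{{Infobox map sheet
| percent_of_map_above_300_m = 88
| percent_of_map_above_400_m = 70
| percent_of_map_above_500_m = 46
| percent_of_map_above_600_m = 22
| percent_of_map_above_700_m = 6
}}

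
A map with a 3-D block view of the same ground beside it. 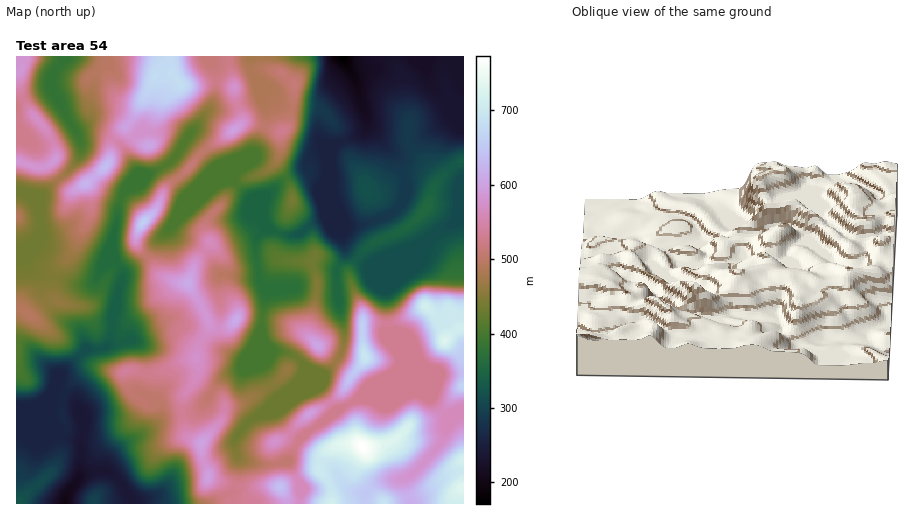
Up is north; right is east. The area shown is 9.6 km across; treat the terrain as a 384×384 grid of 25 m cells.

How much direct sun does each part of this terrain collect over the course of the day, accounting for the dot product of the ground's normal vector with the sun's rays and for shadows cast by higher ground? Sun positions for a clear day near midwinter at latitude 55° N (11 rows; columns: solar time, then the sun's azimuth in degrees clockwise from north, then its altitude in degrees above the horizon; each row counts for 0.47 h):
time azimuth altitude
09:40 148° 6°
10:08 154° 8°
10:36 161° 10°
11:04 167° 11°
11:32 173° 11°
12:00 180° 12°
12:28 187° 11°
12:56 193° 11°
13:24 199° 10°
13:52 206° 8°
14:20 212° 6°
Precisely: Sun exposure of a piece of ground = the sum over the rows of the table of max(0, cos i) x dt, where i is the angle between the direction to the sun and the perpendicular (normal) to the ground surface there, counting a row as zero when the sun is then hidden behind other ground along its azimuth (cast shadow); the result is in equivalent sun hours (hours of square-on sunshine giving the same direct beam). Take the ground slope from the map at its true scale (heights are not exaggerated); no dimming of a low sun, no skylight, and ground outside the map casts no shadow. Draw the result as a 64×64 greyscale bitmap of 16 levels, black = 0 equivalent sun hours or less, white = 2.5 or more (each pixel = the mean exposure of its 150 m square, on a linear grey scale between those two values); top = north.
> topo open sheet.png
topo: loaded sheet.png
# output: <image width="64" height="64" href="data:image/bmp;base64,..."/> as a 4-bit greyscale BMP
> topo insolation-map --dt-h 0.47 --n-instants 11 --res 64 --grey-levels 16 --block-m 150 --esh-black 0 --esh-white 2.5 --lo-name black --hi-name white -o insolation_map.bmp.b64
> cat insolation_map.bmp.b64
<image width="64" height="64" href="data:image/bmp;base64,Qk12CAAAAAAAAHYAAAAoAAAAQAAAAEAAAAABAAQAAAAAAAAIAAATCwAAEwsAABAAAAAAAAAAAAAAABEREQAiIiIAMzMzAERERABVVVUAZmZmAHd3dwCIiIgAmZmZAKqqqgC7u7sAzMzMAN3d3QDu7u4A////AEV3d3ZURVVVVVVFZnmpdVVWZ4mFQyI0RVVUM0VmZUVnNHmYhjIjRUVomHZmed2nVVZ5u4RCEjNFVUIAEkZ1RGgzR5qYQhEjRovduGZmm6h1VVZlRVZ4ZFeHUgAREkZTNEMkealkIRJXnO7ah3ZXZDIiEAACa9pUZ4h2VEQhE1QiRDI2eHZURWiavMyod1NCAAAAAABZllVmeaqqmFMRNVREMiNWZmdneJiJvMqIYiMgESIAATRFZ3eLzd7clSECZzMzI0VmZneJmHes7Kh0EjNGeHQzREaJiJqpq8zJQgATREQzRFZmiZiHZovuyXZCNFZ4q5YyJHiIiGZ4ibuEEABEVVQ0VVZ6uVRFaKumaIZDNEV5hiAAFFZUNFZ3eIYxAFVVVVVlVXm7lkRFVUIlmnQiIRJGQQAAERAAAldkRDIQVVVVZlVVZ4mqhlRDIQFrpzIAABV0EAAAAAAAFHZUMyFVVVVlRVVVZ4moZUQyECeoYxAAAnhBAAAAAAAANVVEMlVVVVRVVURWirqGVUMyE3mGMQAAFnMAAAAAAAABIkVVVVVVVVZmZnmph3dmZTM0V4djIAAAIyAAAAAAAAAAN2WIdVVWZ3d4mpdVVmd2VEQzRnZEIQAAFCAAAAAAABI2mu7ZVVZ3iJqpZVZmVXh1MhEkVnVCEAAElxABAAABNDSu7+t1Voiau7hmd3ZEWJcxERIkZ1MhAAJrkyIyIRNEQ1mYdmVVeavcqHh3d2VWd0ESERI2dTIQAifKVEM0RERCIWQ0VVZ5q7l3h2ZmZlVohTIyESRmQyESEp/qZEVVVERUZDRpl3d1IREyIjVndmaJdEREI0REaYMQTP/IVVVVaJhVV77bcyAAAAAAAkVmVVeHRFVCEUnvtBFHh2VVVWztp1aM//6kEAAAAAACNERVVot1VVM2rf6mIkQhElVVjf+mWM7t25dlEAAAADVERFaKzLVVWb3tlmUjMhEUVVaazJd63KmGZ4dCAAAEd1QzV5vMp1WbzLchIhNDMjRVV4dUeau5hTNXhlMhAEd1VDNXeKzKVWd3UgAAA1VERFV5l0JYqpdTNYmGQzRFd3VFVWZUe8p1ZVMREQADVVVVeruoVESHZDR6u6dURXmodlVndTIkiGVCEAARAAIyMhE4zbdVVGQzR5u6qXVFerqHd3djMiElUxAAAAEAEiAAAAJqlUVEQyNWZUM1ZlVniZiIh1M0MRIyEAAAEhETIAAAABMxEhEzNFRCIQJWVVVWeImXQzQhEjMhAAAjIiMQAAAAAAAAACNEREMyIkZkRVVniZYyIiERNEMgAUUyNBAAAAAAAAAAM0REVWVDRmREV3d2VUMyISI0VURFVDMzAAAAAAAAAABERVVnh2Q1ZVRVUxEkVURFREVniIdTMzIAAAAAAAAAAFVVVneHdUNXh1IQACRmd4ZERXiZl1NEIAAAEQAAAAABVVVVZ3iGVVm6YgABIleZYzM1ZmZlVmQQEiIiIRAAAAJVVVRGeIhlau1RAAARN5dDNEREMiNFMQAkQzIiEAAAAVVVVVV4mXVp3EAAAAFHdCM0MzIQAREAASNVVDIREAABZlVVZniZhVaKcgABI0VDIzQxAAAAAAARETRlQyEQABF3ZVZmZ4mGRFvqQRJEIRIiJEISMxAAASIhASNEMyEREZdlV3ZWiZdTOO+1MRIhASIjRFnLgwASM0MQABMzMiEihlVomGV4h1QxXelDABREMzRVeJqoMSNFZlQhATRVQyMzRVeZh3d2VCAEu1QwAnl1RFVVeJhSNEVnd2QhJGZlRBNVVGmod3ZkEABadEIAFodUVURXZDRERmZmZUMjRVVUJFVUaruql1MAACeVQyABV2VVQ0UyJFRWZlVVVDM1VVVVZmVWrdunUxAABJlUQgAViHZUMhI0VVZlVERFQzRVVYmrpRAmibt0MQABjLVEIRSt3KYxE1VVVVVERFVUNFZl3//6IAAo3aYyEAAo21RVVFi962ETVVVVVEREVVQzRmX/7d5xAAOcyEMiAAGNtVVVMSasgyNFVWVDM0REVEM0Z6YySrQAACeYirlAACfLZVVUIlmoU0RVZTIzM0RVQyJHEAEjZAAAAlnv//kgAo3rhVVEV5qFRFREIiIzRVREMiISMzIhAAEQKN3e7XIROe/9lnd4iZZEVDIiIjRVVEMxAERFYxABEyFIhTR6pSETjf/su6mKp1RVQhIjRVVUMyIQVWdzEBJENIpkIjeoQhI3z/7ah5qoZXh2QzNFVVVDIiFWiEEBJFQ0Z3ZWdomFRDM3vKdEV5h3d2ZURFVVVVQzNFeVEAJGZDMjaHiarNlkIQFGVDIkZ3d1RERFVVVVVURVVkEAE1ZlRDNqqZvf/YQiERI0QzRndlMzRFVVVERERVVTAAEjVmZlRGm6mszdtlVUIjRURXdlMjNEVVRDMzRFVWMAEjRWZmVERoh4q83Zd4dTRVVWd1MiNEVVRDMzNEVVdCESRXdmVDIjZ2Z5vMuYiGRFVWZ4YyNERVVEMzM0VVWGQiNFZ3VTIiNXdmd3Z4ZVRFVWZnmENERFVERENEVVVYh0M0RFZlMzREZmZCEjQyEkVXdkR4ZEQ0VURERERVVVaJdUMiJFREVUNFVTERJEISRmZkIUd1QzVlVVVURVVVVXq4UyEBRVVVQ0RUMiJFVDNEQhEAFGQiRmZVVURVVVVVaJdkMiNFVVVERFVEM0VVREQyEQACRDNEVVVERVVVVV"/>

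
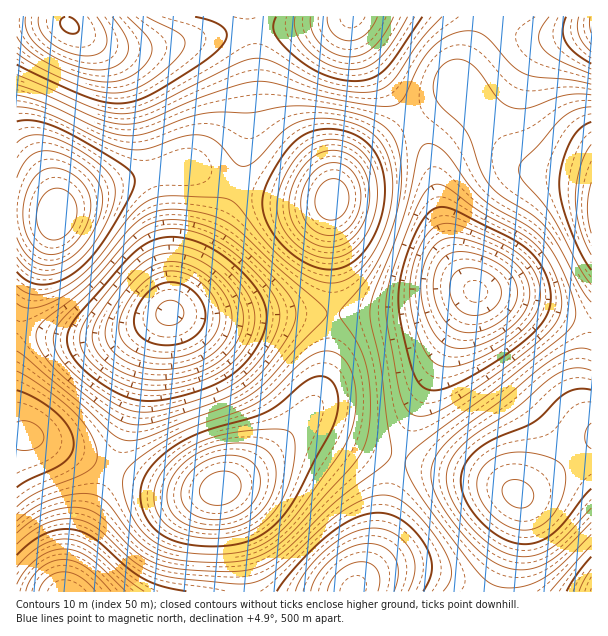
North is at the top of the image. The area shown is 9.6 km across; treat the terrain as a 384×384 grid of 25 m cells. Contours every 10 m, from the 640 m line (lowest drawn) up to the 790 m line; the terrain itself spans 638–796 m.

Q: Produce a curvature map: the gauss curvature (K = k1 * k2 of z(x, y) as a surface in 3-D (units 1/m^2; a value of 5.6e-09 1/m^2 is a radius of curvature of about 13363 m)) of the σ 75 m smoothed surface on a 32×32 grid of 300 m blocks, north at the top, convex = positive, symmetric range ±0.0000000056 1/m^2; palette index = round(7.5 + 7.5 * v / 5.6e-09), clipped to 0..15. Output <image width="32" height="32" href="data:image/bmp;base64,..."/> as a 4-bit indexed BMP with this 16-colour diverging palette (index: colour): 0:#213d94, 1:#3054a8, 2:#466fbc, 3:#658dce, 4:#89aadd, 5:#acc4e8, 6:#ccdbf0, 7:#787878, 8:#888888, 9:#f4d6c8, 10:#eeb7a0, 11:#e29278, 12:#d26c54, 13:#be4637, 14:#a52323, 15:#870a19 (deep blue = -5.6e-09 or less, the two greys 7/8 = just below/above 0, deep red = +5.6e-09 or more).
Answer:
<image width="32" height="32" href="data:image/bmp;base64,Qk12AgAAAAAAAHYAAAAoAAAAIAAAACAAAAABAAQAAAAAAAACAAATCwAAEwsAABAAAAAAAAAAlD0hAKhUMAC8b0YAzo1lAN2qiQDoxKwA8NvMAHh4eACIiIgAyNb0AKC37gB4kuIAVGzSADdGvgAjI6UAGQqHAM//p1VXdjIlne2nZUREQzau/Jd3Z3ZDRpvLqHZVVVVXiah3iYiIdneJmpmHZniZh2ZlVomau6mHd3iIiHibzJdVZDRorf/rl2ZmZneJvNuGVmQyRp3/+4dmZlRWi8y5ZWd1MjWM/9l2Z3ZERou6l1WJlkIkasyWVXd2VEWKqHZmm6hTNGiZZEV4hlVWeIdneKuoZEVnh1RGiYdmZ3h3Z4iZmHZmd4dlV5qYd3d3d3iJh3eId4iIdmiqmHd3d3eJmWVomZmZmYd4mYh3dmZ3iJczWJqqu7qXZmd3d3Znd3dkADaJvN3Kh1REVnd3ial1IAATac//2oZDIjVneb3clRAAJFjf/8l2VCIjV4rf/7cwV5h4z/64d2VCI0es3v7JZb/+l5vKh3d3dlRYq7u6mHjf/6VGd2Vmeb24eJmHh2Voz/+jAUVURGn//YZlVodTR53+ggBGVDNZ//90M0eYVEaKzHICaHVEWP/+YzRYqWVWeKpzFIqXZme/+kNGaJh2d3iYZDWJl3dmi7YjZ3d4d3eJmGVWiYd3ZGiEEmd2d3d3mYd3d3h3d2RXdBJXd3d3eIiHiIh3d3h1Z3UjaZh3dmdniJqYd3eIdmiGRYqod3ZVWbuph3d3dmZ6uXebqHh2Q43+uGVndlRFjNyYiId3dCOv/7dUV4ZCJZ39p2ZVVlMk"/>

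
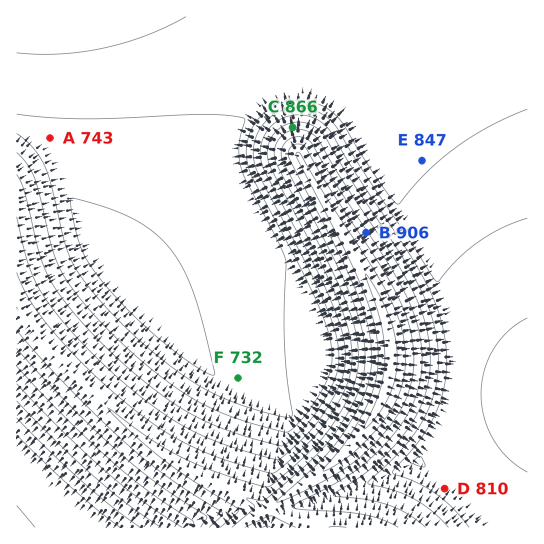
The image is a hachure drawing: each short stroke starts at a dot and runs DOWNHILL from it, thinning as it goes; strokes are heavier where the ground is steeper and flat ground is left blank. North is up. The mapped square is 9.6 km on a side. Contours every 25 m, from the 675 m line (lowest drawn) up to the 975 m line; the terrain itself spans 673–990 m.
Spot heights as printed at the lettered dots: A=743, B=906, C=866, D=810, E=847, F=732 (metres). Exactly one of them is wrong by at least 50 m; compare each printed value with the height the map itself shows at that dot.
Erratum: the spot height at E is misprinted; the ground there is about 772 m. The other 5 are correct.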